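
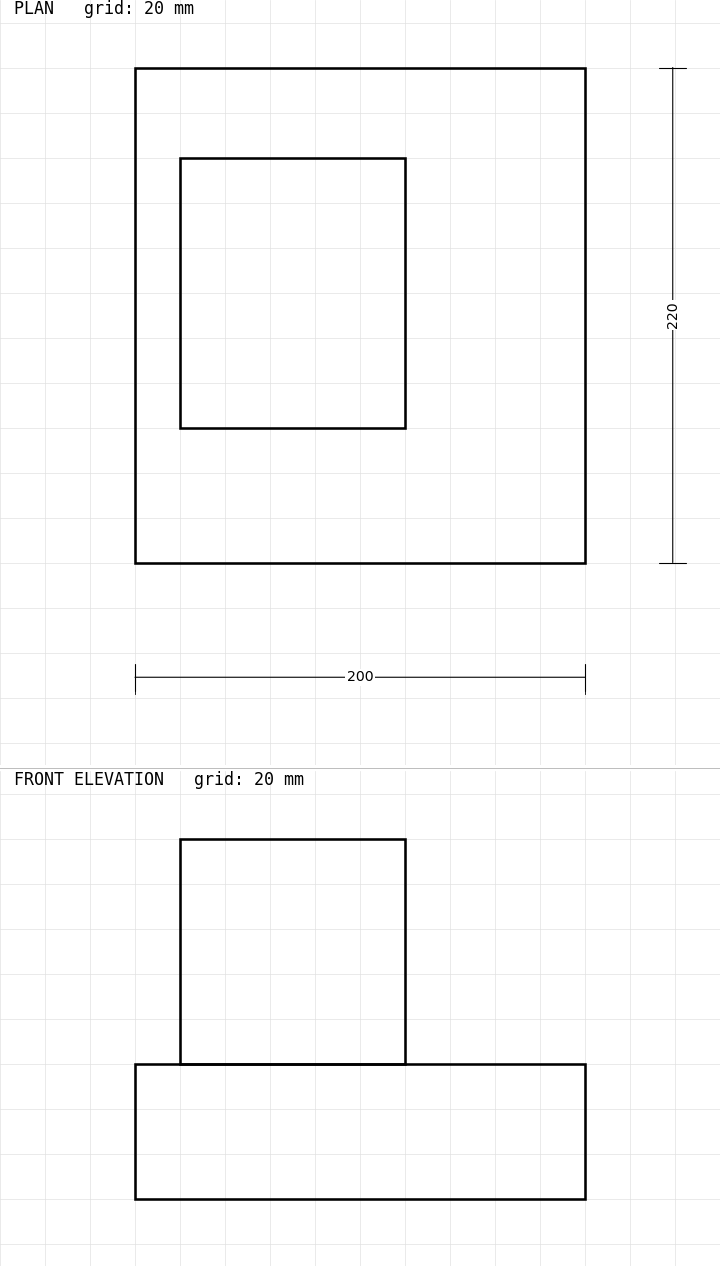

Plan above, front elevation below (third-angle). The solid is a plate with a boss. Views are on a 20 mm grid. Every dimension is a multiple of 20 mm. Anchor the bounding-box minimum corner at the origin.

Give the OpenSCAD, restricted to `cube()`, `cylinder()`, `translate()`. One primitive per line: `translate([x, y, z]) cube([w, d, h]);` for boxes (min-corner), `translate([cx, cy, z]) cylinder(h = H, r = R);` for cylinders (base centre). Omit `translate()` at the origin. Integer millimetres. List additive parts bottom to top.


cube([200, 220, 60]);
translate([20, 60, 60]) cube([100, 120, 100]);


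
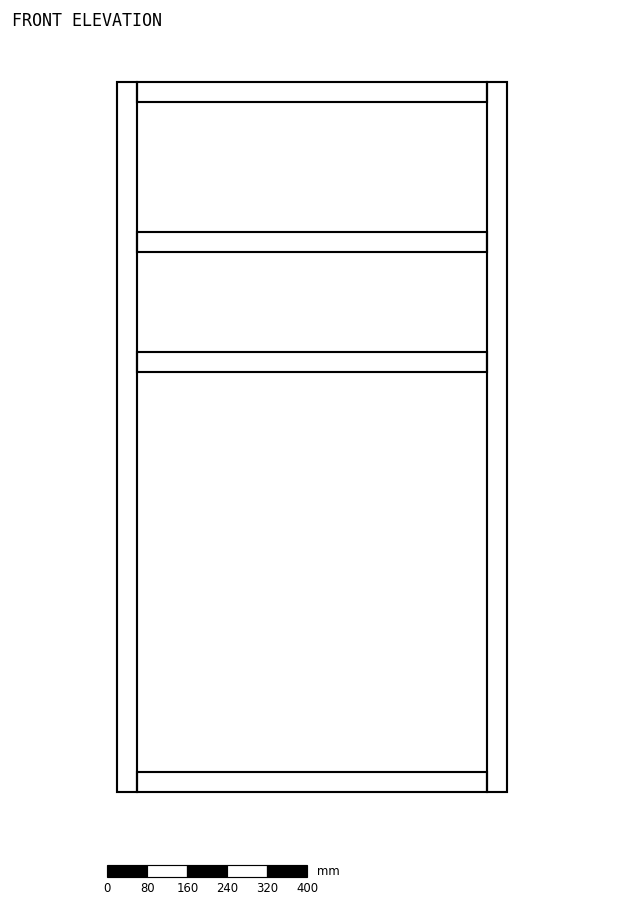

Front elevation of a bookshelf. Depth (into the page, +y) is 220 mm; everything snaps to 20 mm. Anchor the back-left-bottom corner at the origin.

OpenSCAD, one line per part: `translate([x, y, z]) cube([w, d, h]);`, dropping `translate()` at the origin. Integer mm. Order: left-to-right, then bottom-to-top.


cube([40, 220, 1420]);
translate([40, 0, 0]) cube([700, 220, 40]);
translate([40, 0, 840]) cube([700, 220, 40]);
translate([40, 0, 1080]) cube([700, 220, 40]);
translate([40, 0, 1380]) cube([700, 220, 40]);
translate([740, 0, 0]) cube([40, 220, 1420]);


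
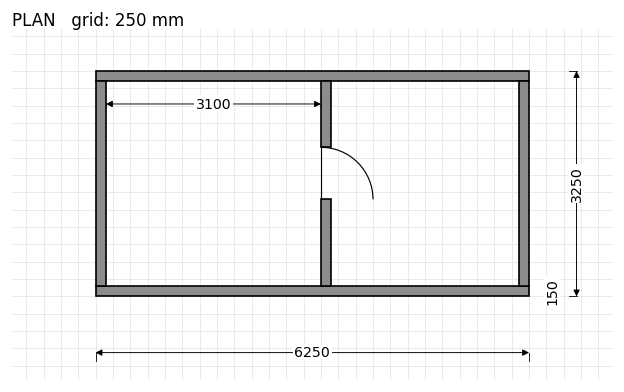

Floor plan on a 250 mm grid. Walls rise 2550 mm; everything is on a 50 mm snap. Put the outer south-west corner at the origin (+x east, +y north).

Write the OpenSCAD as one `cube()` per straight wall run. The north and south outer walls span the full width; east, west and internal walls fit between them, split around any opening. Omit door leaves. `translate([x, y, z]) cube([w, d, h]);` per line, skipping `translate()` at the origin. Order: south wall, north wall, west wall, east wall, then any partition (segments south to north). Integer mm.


cube([6250, 150, 2550]);
translate([0, 3100, 0]) cube([6250, 150, 2550]);
translate([0, 150, 0]) cube([150, 2950, 2550]);
translate([6100, 150, 0]) cube([150, 2950, 2550]);
translate([3250, 150, 0]) cube([150, 1250, 2550]);
translate([3250, 2150, 0]) cube([150, 950, 2550]);


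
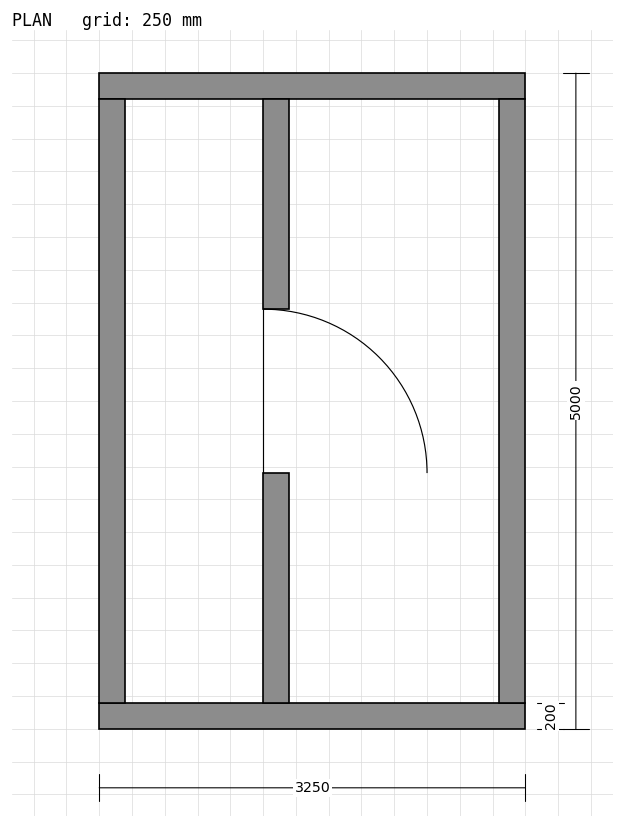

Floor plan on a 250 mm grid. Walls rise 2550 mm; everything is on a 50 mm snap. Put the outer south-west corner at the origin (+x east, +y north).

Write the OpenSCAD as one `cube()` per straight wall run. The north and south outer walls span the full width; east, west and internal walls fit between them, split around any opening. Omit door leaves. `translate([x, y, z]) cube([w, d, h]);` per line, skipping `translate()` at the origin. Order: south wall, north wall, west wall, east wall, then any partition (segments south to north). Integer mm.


cube([3250, 200, 2550]);
translate([0, 4800, 0]) cube([3250, 200, 2550]);
translate([0, 200, 0]) cube([200, 4600, 2550]);
translate([3050, 200, 0]) cube([200, 4600, 2550]);
translate([1250, 200, 0]) cube([200, 1750, 2550]);
translate([1250, 3200, 0]) cube([200, 1600, 2550]);


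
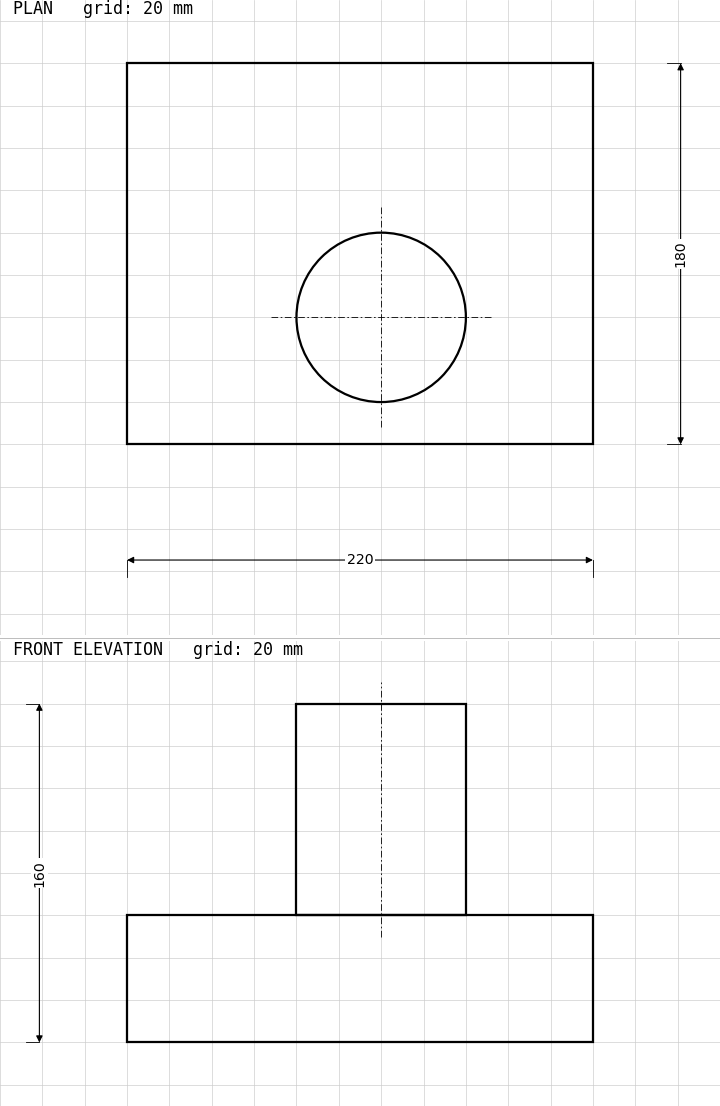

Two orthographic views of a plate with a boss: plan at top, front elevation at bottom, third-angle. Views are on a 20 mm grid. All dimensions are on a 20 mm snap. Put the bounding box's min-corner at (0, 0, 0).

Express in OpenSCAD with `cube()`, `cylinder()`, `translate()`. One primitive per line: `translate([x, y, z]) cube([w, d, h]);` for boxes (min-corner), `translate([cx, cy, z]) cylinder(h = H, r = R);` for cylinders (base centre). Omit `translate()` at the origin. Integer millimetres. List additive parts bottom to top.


cube([220, 180, 60]);
translate([120, 60, 60]) cylinder(h = 100, r = 40);


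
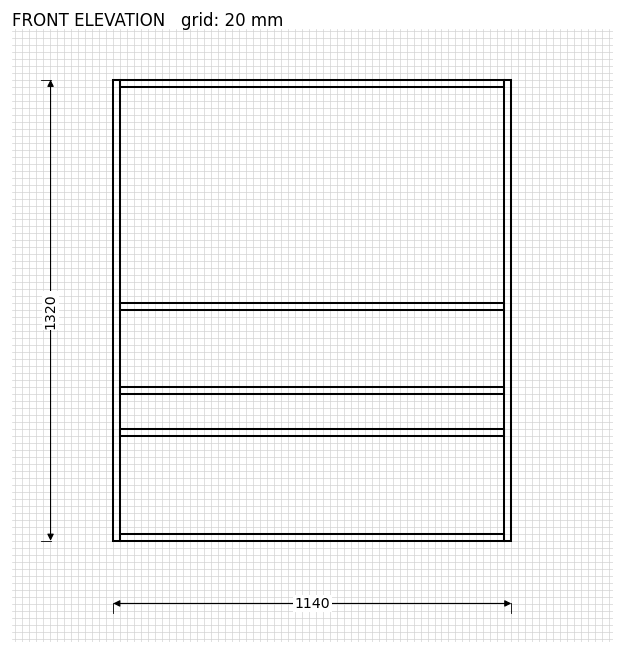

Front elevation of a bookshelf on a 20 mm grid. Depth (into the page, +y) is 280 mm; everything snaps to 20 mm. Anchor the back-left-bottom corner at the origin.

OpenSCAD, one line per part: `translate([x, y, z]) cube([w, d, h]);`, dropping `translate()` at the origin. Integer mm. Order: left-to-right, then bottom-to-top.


cube([20, 280, 1320]);
translate([20, 0, 0]) cube([1100, 280, 20]);
translate([20, 0, 300]) cube([1100, 280, 20]);
translate([20, 0, 420]) cube([1100, 280, 20]);
translate([20, 0, 660]) cube([1100, 280, 20]);
translate([20, 0, 1300]) cube([1100, 280, 20]);
translate([1120, 0, 0]) cube([20, 280, 1320]);


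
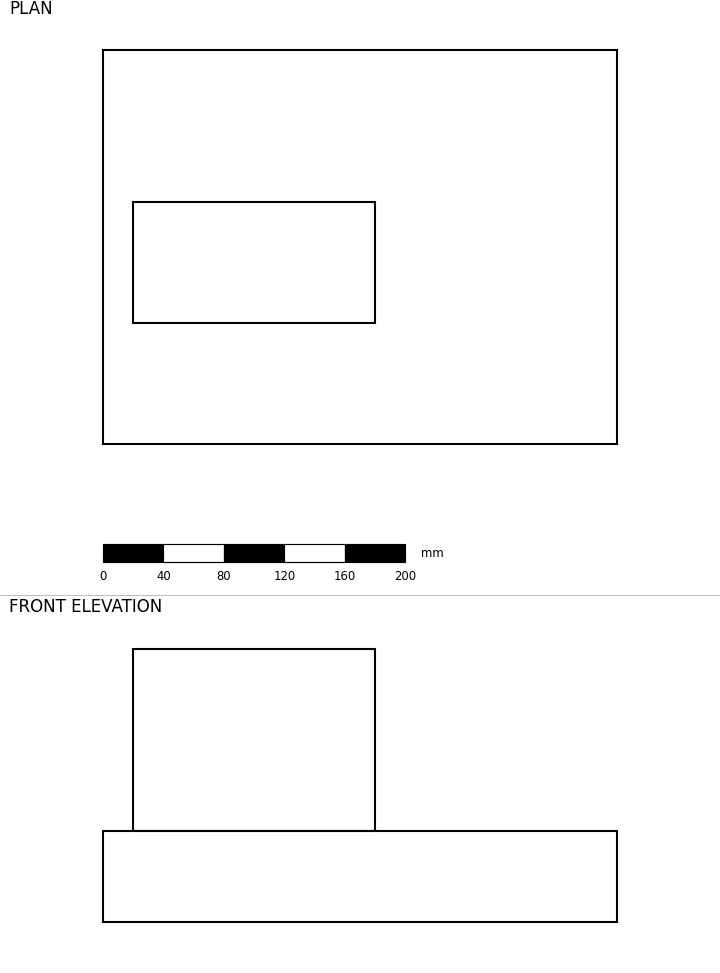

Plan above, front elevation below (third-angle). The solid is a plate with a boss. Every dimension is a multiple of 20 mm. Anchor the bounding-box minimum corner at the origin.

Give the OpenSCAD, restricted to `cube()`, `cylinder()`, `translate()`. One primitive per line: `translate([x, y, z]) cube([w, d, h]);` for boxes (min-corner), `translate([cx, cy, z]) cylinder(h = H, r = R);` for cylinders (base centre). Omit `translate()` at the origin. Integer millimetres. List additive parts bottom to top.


cube([340, 260, 60]);
translate([20, 80, 60]) cube([160, 80, 120]);


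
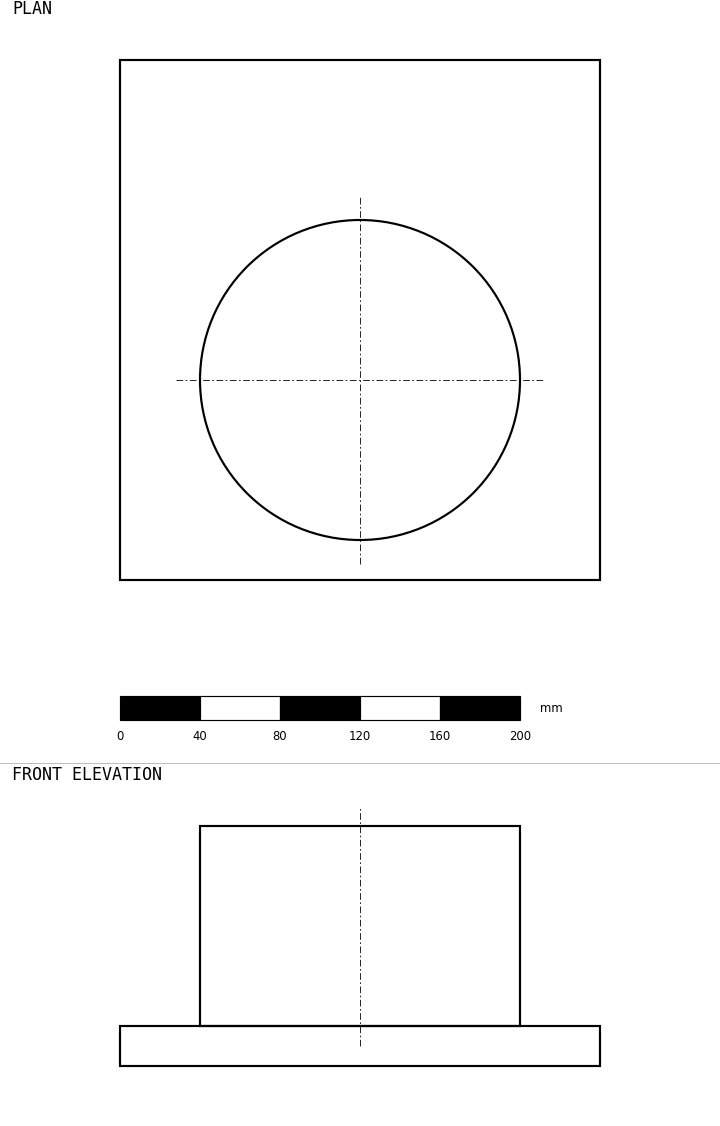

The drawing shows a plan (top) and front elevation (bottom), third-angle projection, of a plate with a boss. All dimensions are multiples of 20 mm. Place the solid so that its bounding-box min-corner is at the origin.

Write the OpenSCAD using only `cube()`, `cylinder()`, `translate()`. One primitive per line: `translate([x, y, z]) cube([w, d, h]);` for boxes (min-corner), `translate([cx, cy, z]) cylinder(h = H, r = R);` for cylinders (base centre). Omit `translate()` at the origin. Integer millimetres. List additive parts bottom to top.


cube([240, 260, 20]);
translate([120, 100, 20]) cylinder(h = 100, r = 80);


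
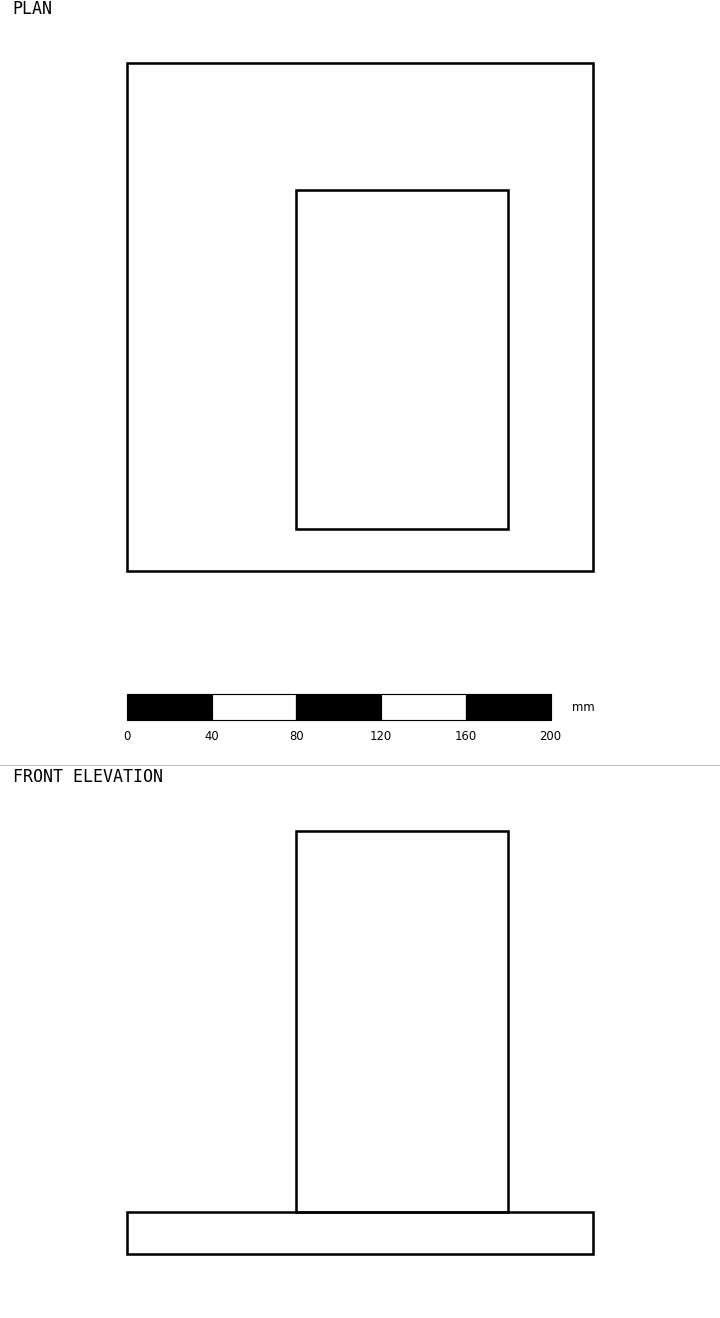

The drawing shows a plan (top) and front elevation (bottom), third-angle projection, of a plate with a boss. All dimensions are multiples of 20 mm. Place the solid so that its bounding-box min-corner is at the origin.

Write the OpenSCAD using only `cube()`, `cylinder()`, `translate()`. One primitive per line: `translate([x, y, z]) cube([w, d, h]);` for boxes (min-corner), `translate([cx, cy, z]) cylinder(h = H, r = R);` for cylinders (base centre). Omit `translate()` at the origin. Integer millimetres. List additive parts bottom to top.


cube([220, 240, 20]);
translate([80, 20, 20]) cube([100, 160, 180]);


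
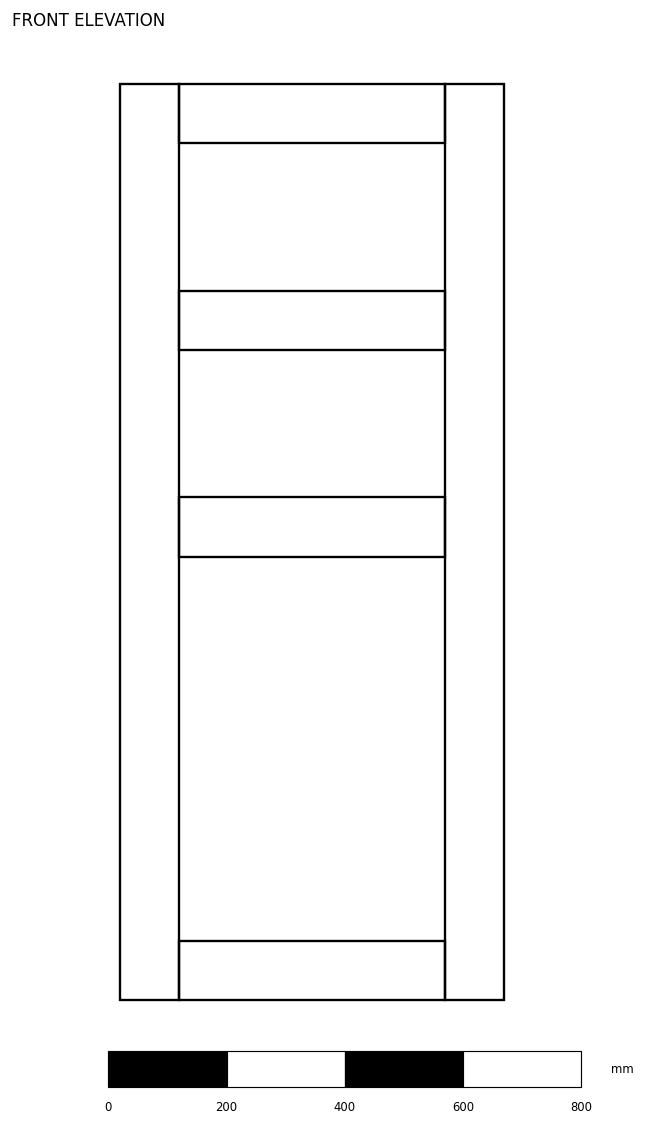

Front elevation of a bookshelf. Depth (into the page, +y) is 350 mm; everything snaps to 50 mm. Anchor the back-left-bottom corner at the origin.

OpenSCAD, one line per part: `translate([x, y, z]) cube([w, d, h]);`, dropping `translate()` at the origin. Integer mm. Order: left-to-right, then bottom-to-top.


cube([100, 350, 1550]);
translate([100, 0, 0]) cube([450, 350, 100]);
translate([100, 0, 750]) cube([450, 350, 100]);
translate([100, 0, 1100]) cube([450, 350, 100]);
translate([100, 0, 1450]) cube([450, 350, 100]);
translate([550, 0, 0]) cube([100, 350, 1550]);


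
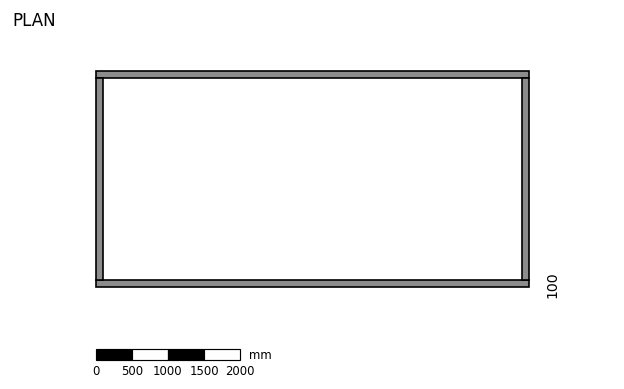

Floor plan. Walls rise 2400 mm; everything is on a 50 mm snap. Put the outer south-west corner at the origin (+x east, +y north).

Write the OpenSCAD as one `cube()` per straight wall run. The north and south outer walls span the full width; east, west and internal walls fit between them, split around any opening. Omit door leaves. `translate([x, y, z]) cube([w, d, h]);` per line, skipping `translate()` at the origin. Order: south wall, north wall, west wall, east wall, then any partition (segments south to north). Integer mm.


cube([6000, 100, 2400]);
translate([0, 2900, 0]) cube([6000, 100, 2400]);
translate([0, 100, 0]) cube([100, 2800, 2400]);
translate([5900, 100, 0]) cube([100, 2800, 2400]);


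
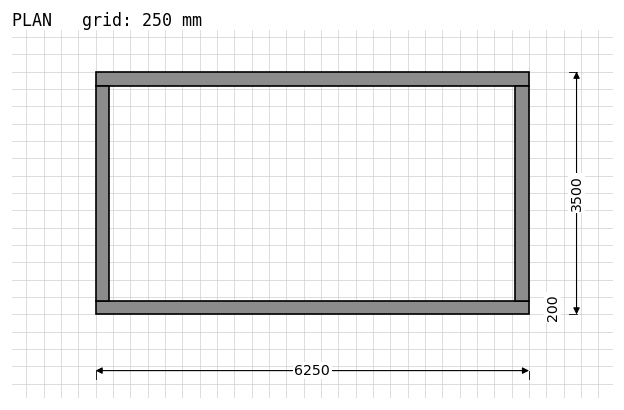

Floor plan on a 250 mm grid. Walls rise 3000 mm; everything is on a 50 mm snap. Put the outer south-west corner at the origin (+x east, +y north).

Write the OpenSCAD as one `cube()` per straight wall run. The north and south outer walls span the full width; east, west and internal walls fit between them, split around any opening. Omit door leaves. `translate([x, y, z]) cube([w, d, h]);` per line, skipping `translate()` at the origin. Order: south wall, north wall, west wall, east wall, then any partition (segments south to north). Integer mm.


cube([6250, 200, 3000]);
translate([0, 3300, 0]) cube([6250, 200, 3000]);
translate([0, 200, 0]) cube([200, 3100, 3000]);
translate([6050, 200, 0]) cube([200, 3100, 3000]);


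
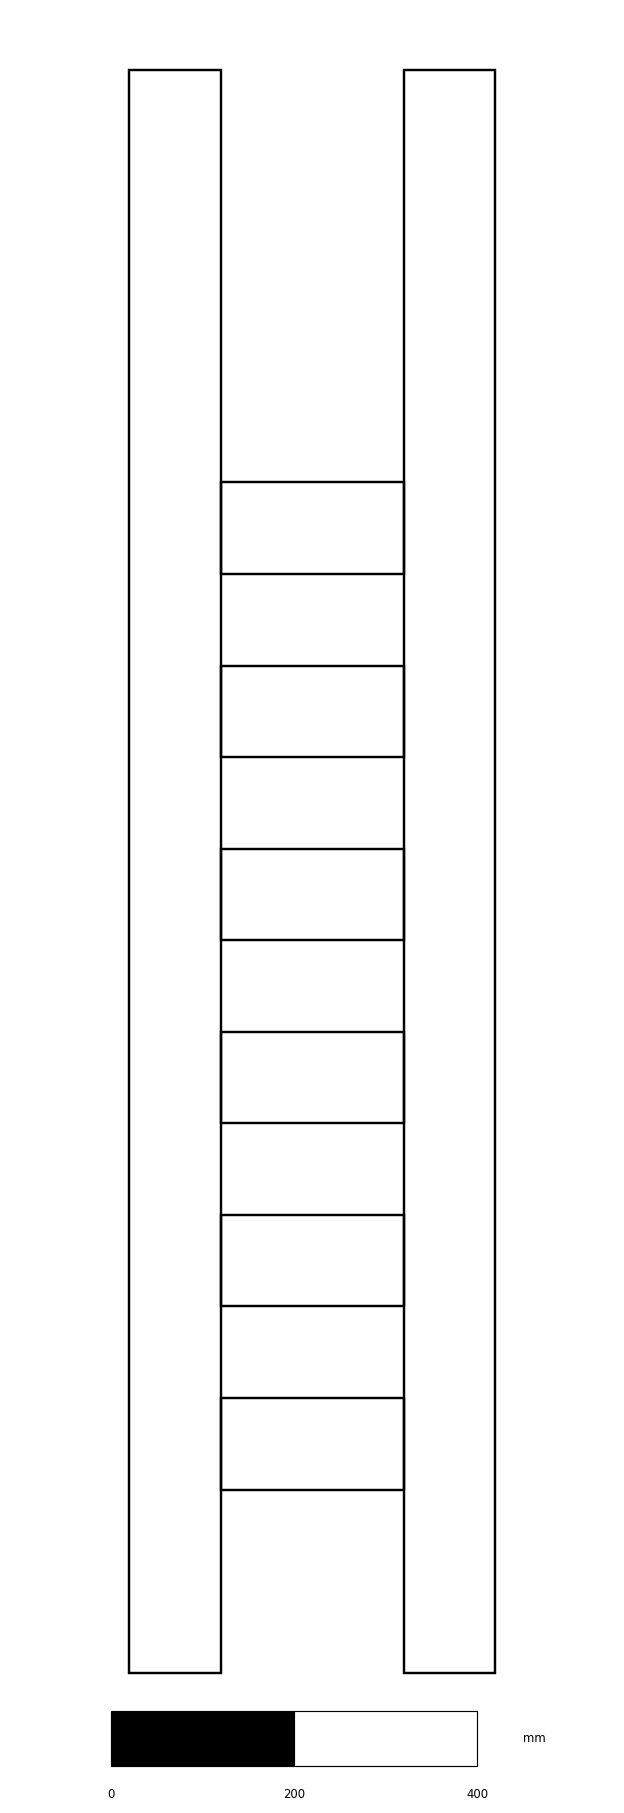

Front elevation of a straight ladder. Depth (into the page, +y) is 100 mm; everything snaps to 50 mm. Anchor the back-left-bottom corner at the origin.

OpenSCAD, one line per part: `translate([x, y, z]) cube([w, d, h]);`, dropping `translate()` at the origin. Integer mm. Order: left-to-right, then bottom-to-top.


cube([100, 100, 1750]);
translate([100, 0, 200]) cube([200, 100, 100]);
translate([100, 0, 400]) cube([200, 100, 100]);
translate([100, 0, 600]) cube([200, 100, 100]);
translate([100, 0, 800]) cube([200, 100, 100]);
translate([100, 0, 1000]) cube([200, 100, 100]);
translate([100, 0, 1200]) cube([200, 100, 100]);
translate([300, 0, 0]) cube([100, 100, 1750]);


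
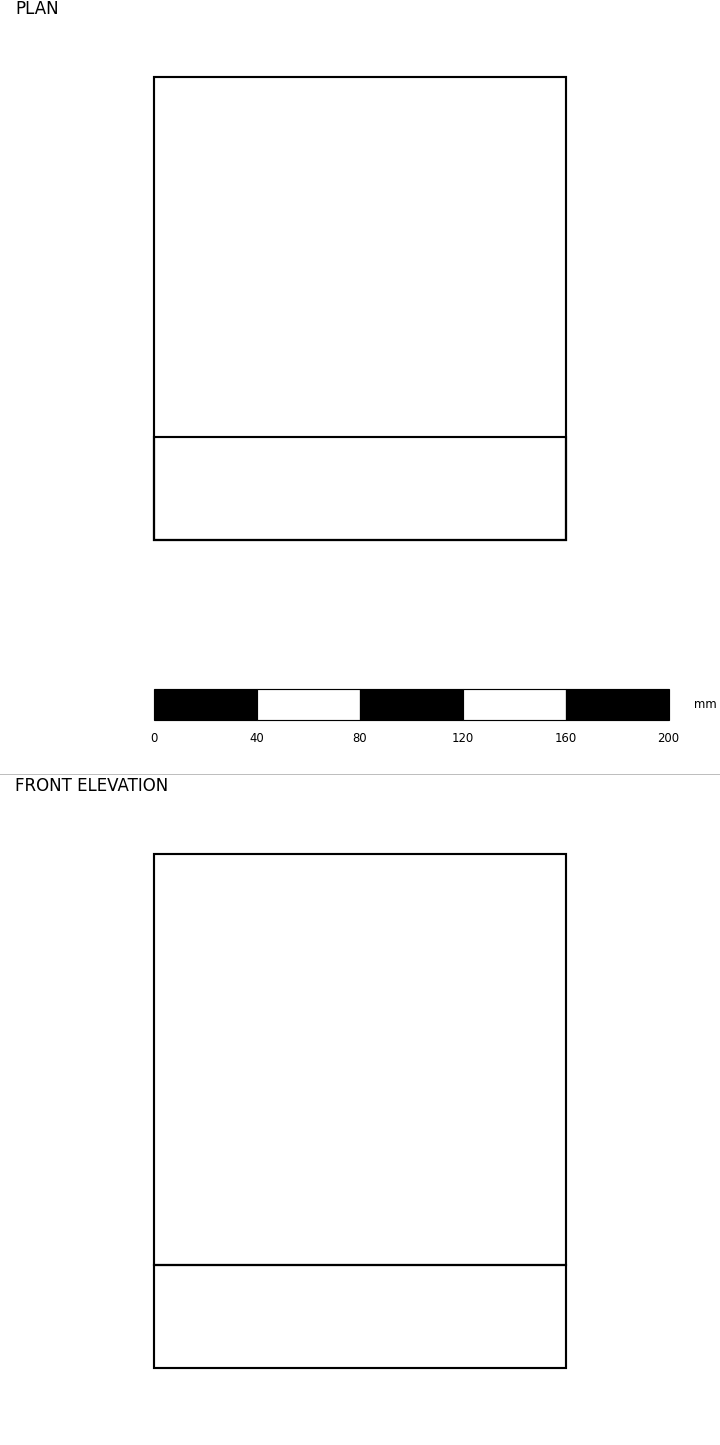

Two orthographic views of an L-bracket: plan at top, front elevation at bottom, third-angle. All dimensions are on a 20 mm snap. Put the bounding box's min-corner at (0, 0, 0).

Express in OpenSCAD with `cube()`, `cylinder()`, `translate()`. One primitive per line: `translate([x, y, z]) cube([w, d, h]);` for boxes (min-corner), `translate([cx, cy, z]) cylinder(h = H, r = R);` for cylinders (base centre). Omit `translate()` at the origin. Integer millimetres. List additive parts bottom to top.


cube([160, 180, 40]);
translate([0, 0, 40]) cube([160, 40, 160]);


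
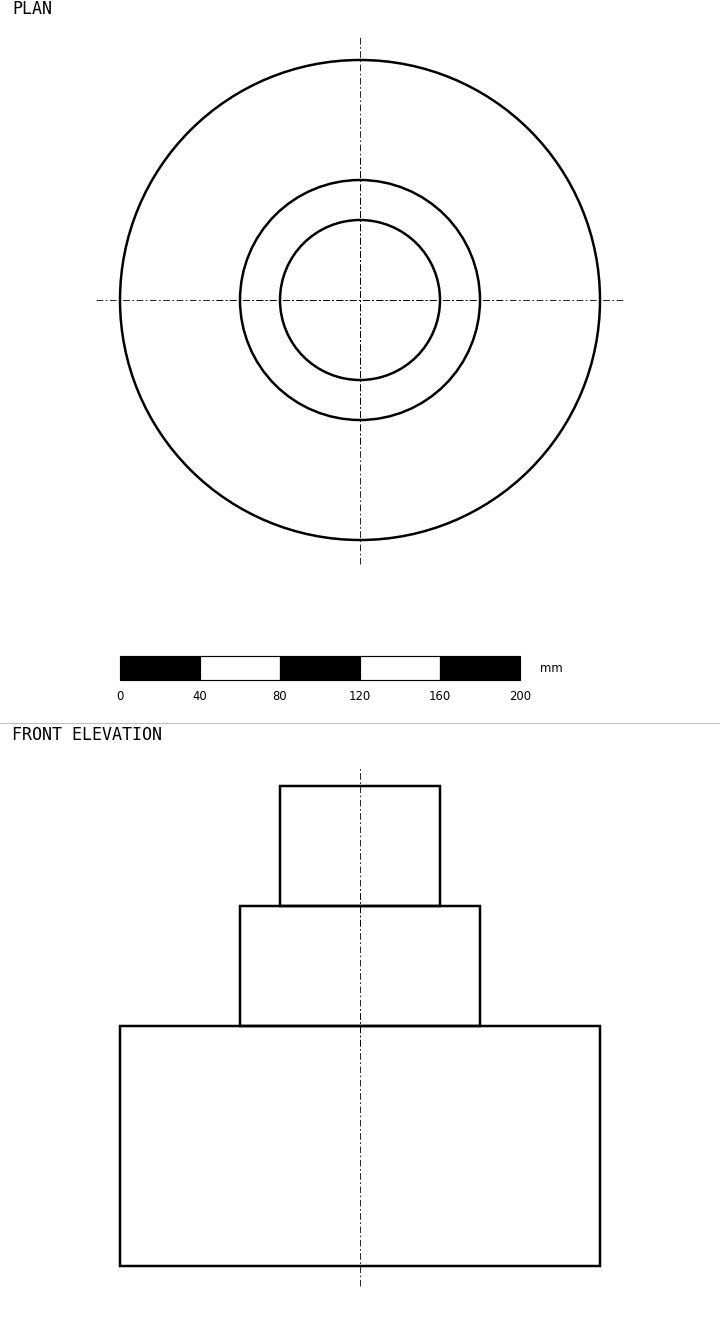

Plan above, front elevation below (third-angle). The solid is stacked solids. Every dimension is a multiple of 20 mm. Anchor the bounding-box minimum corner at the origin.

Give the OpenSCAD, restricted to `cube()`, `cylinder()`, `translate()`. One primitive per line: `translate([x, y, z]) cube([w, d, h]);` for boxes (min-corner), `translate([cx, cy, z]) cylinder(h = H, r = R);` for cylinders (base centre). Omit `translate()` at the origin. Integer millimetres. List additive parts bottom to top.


translate([120, 120, 0]) cylinder(h = 120, r = 120);
translate([120, 120, 120]) cylinder(h = 60, r = 60);
translate([120, 120, 180]) cylinder(h = 60, r = 40);


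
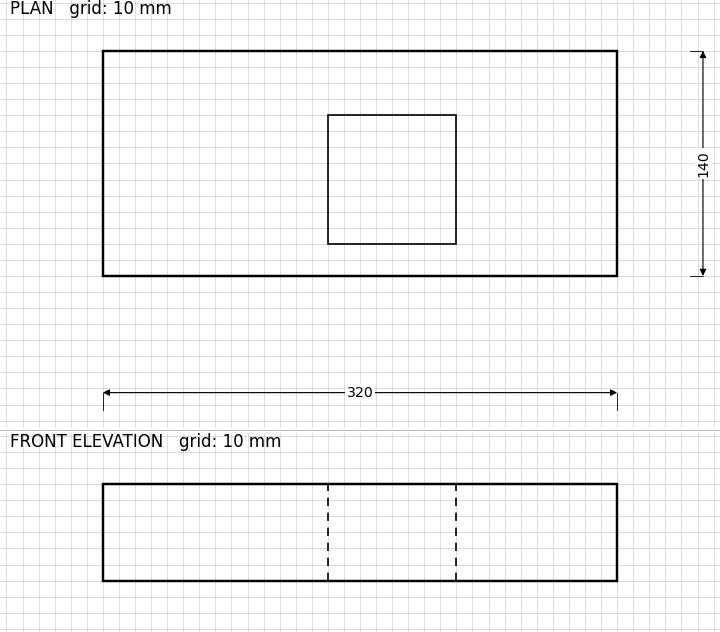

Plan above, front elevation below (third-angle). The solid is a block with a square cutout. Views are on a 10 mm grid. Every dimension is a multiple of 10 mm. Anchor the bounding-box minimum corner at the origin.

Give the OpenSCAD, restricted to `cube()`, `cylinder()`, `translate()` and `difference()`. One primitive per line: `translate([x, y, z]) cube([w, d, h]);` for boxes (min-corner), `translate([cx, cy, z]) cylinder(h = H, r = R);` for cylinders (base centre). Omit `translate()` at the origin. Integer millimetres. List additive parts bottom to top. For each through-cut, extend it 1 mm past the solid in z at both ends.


difference() {
  cube([320, 140, 60]);
  translate([140, 20, -1]) cube([80, 80, 62]);
}


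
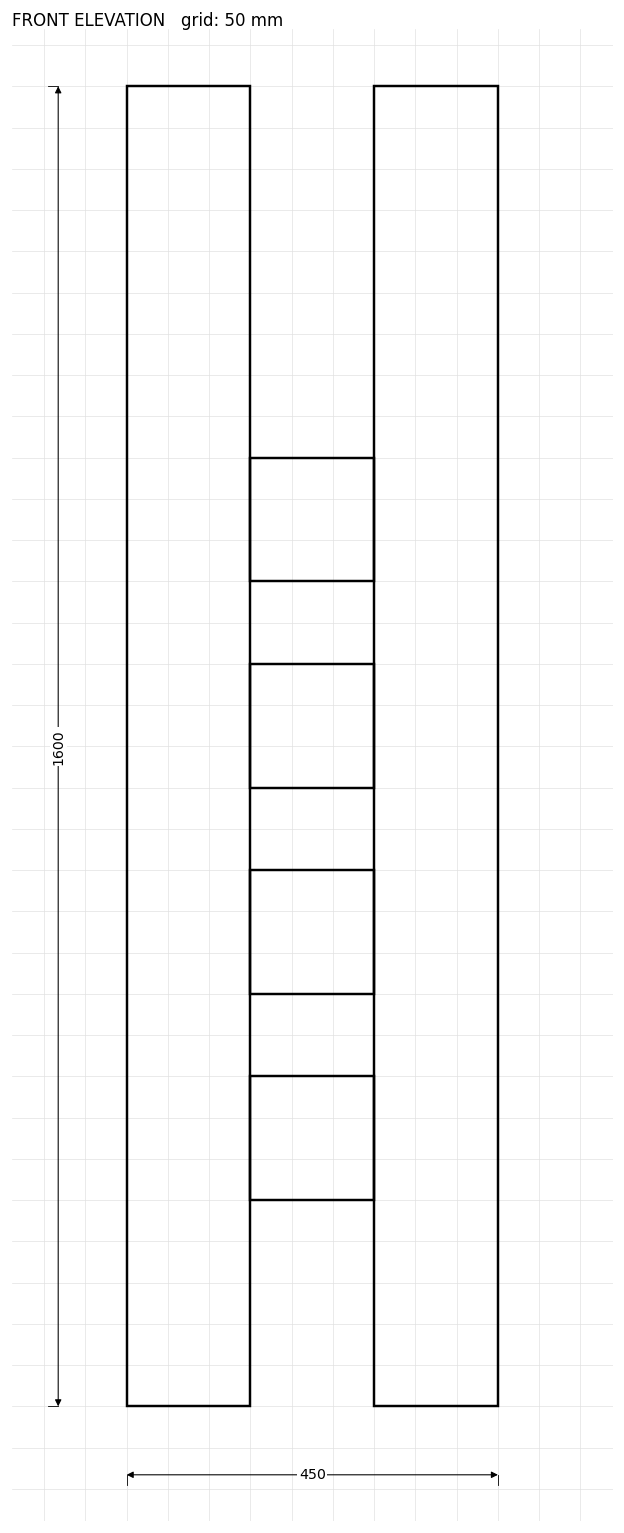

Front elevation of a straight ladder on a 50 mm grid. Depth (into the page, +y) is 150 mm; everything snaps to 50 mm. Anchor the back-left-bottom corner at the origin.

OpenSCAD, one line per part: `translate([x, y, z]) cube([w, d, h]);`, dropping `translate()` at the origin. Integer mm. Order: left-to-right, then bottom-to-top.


cube([150, 150, 1600]);
translate([150, 0, 250]) cube([150, 150, 150]);
translate([150, 0, 500]) cube([150, 150, 150]);
translate([150, 0, 750]) cube([150, 150, 150]);
translate([150, 0, 1000]) cube([150, 150, 150]);
translate([300, 0, 0]) cube([150, 150, 1600]);


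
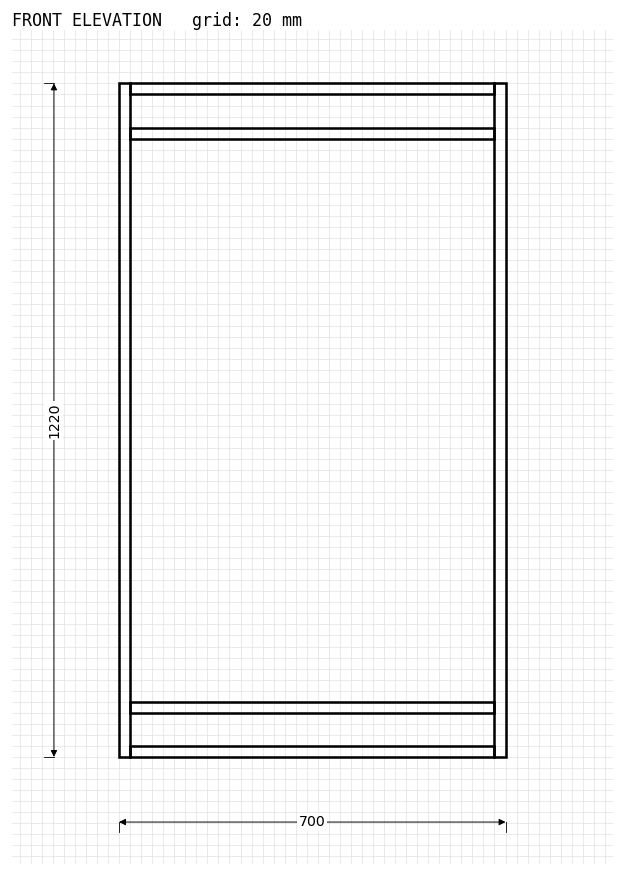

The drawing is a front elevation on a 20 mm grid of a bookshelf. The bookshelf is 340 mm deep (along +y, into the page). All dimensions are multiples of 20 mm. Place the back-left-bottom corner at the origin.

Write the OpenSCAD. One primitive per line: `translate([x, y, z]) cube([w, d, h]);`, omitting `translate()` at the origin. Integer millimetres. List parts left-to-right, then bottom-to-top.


cube([20, 340, 1220]);
translate([20, 0, 0]) cube([660, 340, 20]);
translate([20, 0, 80]) cube([660, 340, 20]);
translate([20, 0, 1120]) cube([660, 340, 20]);
translate([20, 0, 1200]) cube([660, 340, 20]);
translate([680, 0, 0]) cube([20, 340, 1220]);


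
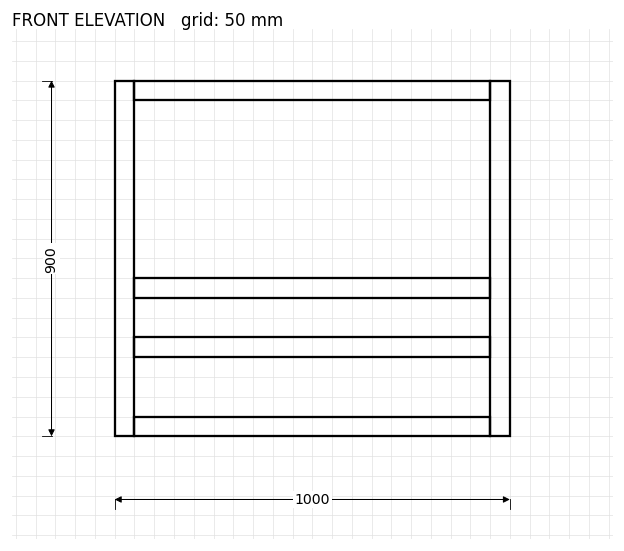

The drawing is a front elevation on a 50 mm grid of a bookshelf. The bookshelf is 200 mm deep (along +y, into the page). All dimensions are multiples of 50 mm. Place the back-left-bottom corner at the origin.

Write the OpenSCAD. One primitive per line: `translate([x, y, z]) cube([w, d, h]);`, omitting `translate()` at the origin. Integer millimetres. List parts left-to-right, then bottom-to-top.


cube([50, 200, 900]);
translate([50, 0, 0]) cube([900, 200, 50]);
translate([50, 0, 200]) cube([900, 200, 50]);
translate([50, 0, 350]) cube([900, 200, 50]);
translate([50, 0, 850]) cube([900, 200, 50]);
translate([950, 0, 0]) cube([50, 200, 900]);


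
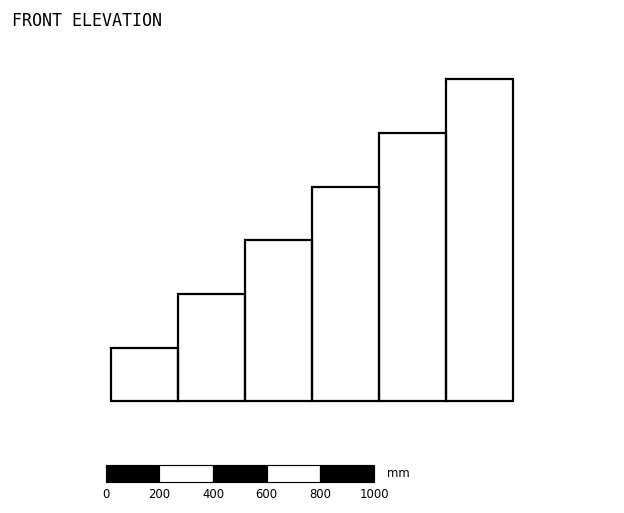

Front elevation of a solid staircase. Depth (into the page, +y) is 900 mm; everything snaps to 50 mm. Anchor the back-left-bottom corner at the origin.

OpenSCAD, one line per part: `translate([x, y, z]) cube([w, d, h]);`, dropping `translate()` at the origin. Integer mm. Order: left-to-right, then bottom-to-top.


cube([250, 900, 200]);
translate([250, 0, 0]) cube([250, 900, 400]);
translate([500, 0, 0]) cube([250, 900, 600]);
translate([750, 0, 0]) cube([250, 900, 800]);
translate([1000, 0, 0]) cube([250, 900, 1000]);
translate([1250, 0, 0]) cube([250, 900, 1200]);


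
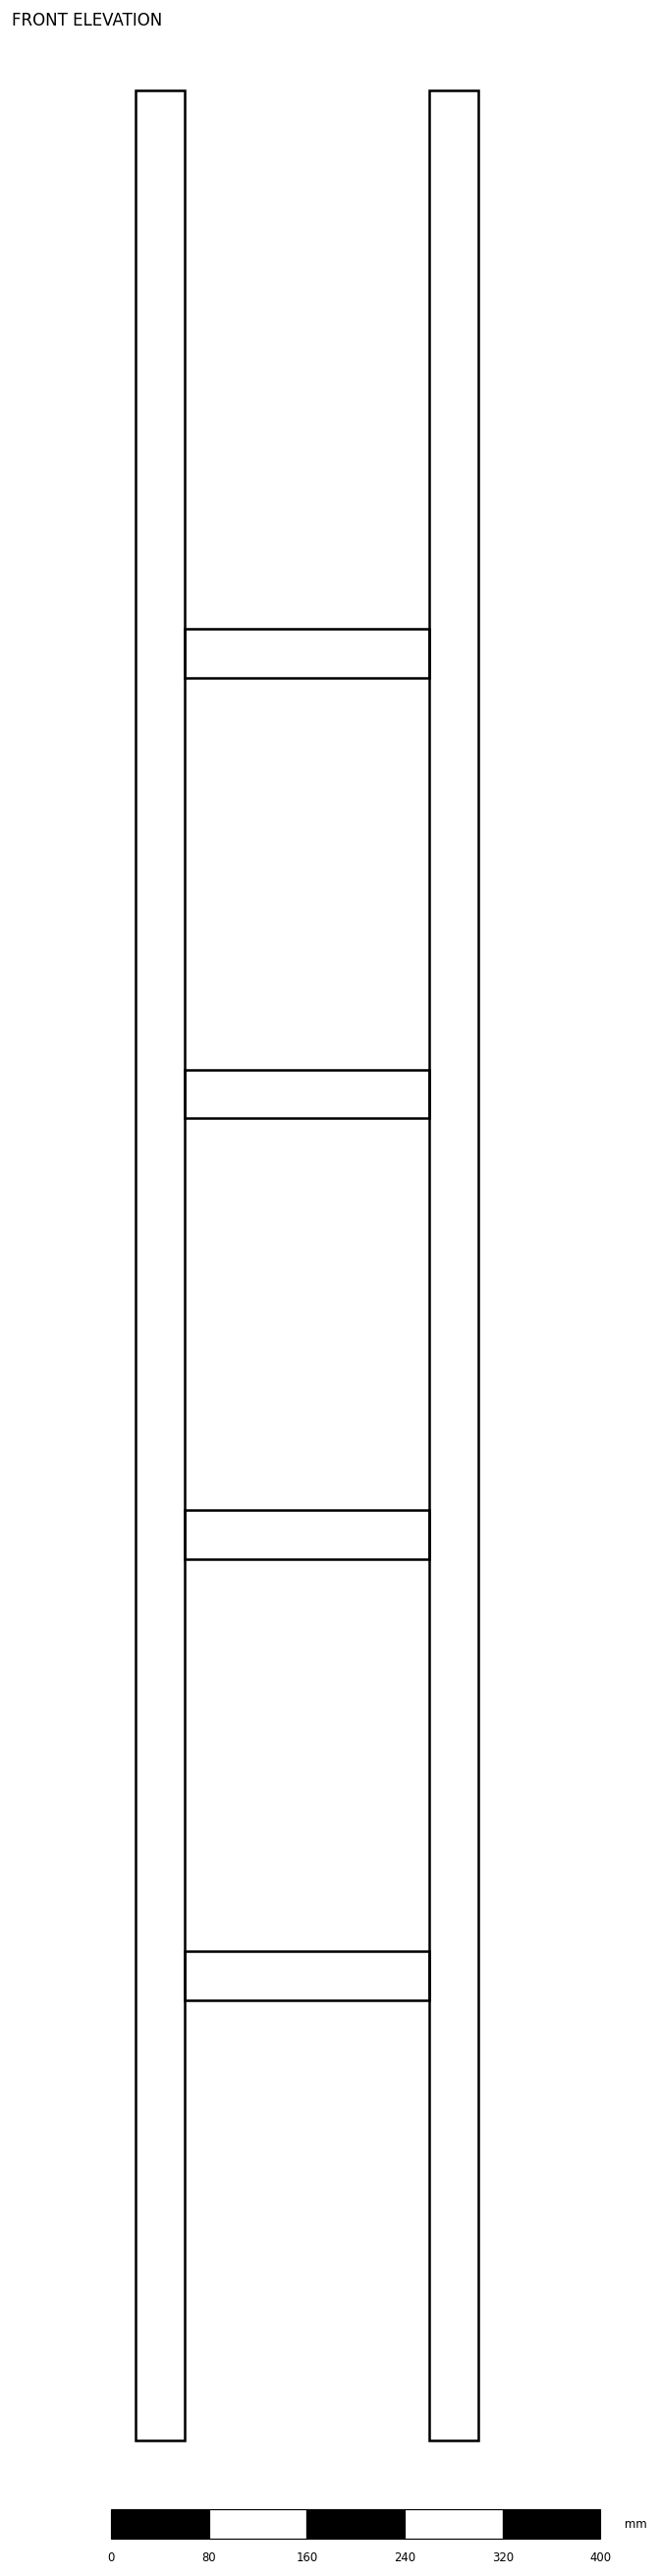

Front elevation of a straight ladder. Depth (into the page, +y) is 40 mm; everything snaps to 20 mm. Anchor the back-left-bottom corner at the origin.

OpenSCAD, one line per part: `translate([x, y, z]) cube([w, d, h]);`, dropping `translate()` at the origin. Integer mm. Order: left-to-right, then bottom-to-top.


cube([40, 40, 1920]);
translate([40, 0, 360]) cube([200, 40, 40]);
translate([40, 0, 720]) cube([200, 40, 40]);
translate([40, 0, 1080]) cube([200, 40, 40]);
translate([40, 0, 1440]) cube([200, 40, 40]);
translate([240, 0, 0]) cube([40, 40, 1920]);


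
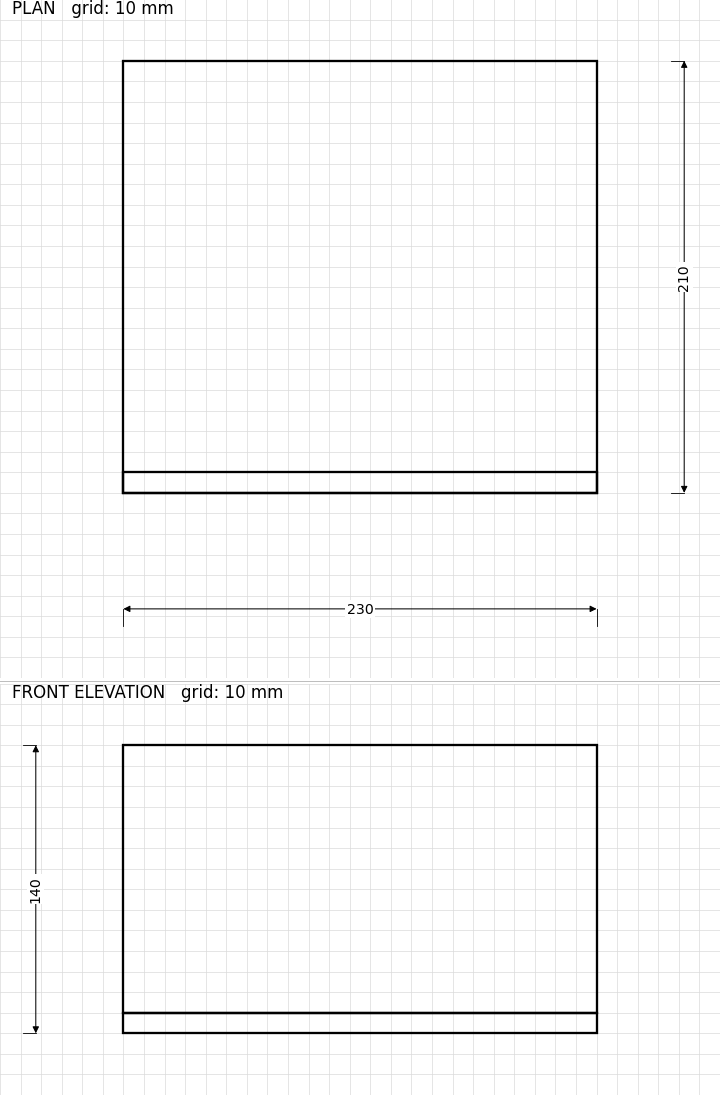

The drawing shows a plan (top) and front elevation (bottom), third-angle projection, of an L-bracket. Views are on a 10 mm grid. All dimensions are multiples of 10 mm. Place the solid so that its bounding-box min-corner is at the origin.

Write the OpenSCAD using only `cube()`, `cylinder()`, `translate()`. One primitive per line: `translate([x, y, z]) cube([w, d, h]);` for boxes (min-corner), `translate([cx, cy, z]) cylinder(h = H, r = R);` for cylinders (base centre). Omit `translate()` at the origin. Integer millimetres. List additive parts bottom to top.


cube([230, 210, 10]);
translate([0, 0, 10]) cube([230, 10, 130]);


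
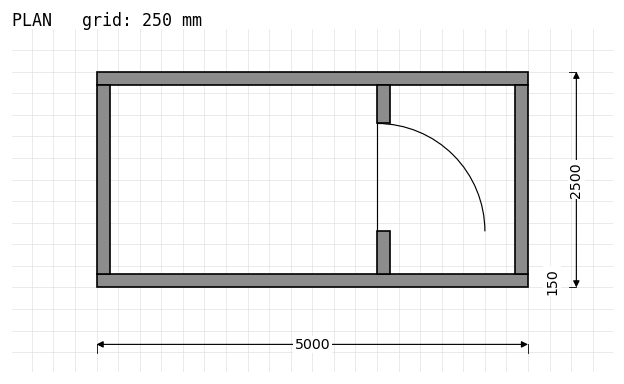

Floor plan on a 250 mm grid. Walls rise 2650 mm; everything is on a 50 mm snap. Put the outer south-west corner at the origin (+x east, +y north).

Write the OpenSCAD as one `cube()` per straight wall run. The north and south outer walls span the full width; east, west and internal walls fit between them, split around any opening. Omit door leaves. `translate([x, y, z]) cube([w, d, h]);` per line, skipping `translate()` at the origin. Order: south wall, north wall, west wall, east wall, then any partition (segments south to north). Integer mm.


cube([5000, 150, 2650]);
translate([0, 2350, 0]) cube([5000, 150, 2650]);
translate([0, 150, 0]) cube([150, 2200, 2650]);
translate([4850, 150, 0]) cube([150, 2200, 2650]);
translate([3250, 150, 0]) cube([150, 500, 2650]);
translate([3250, 1900, 0]) cube([150, 450, 2650]);


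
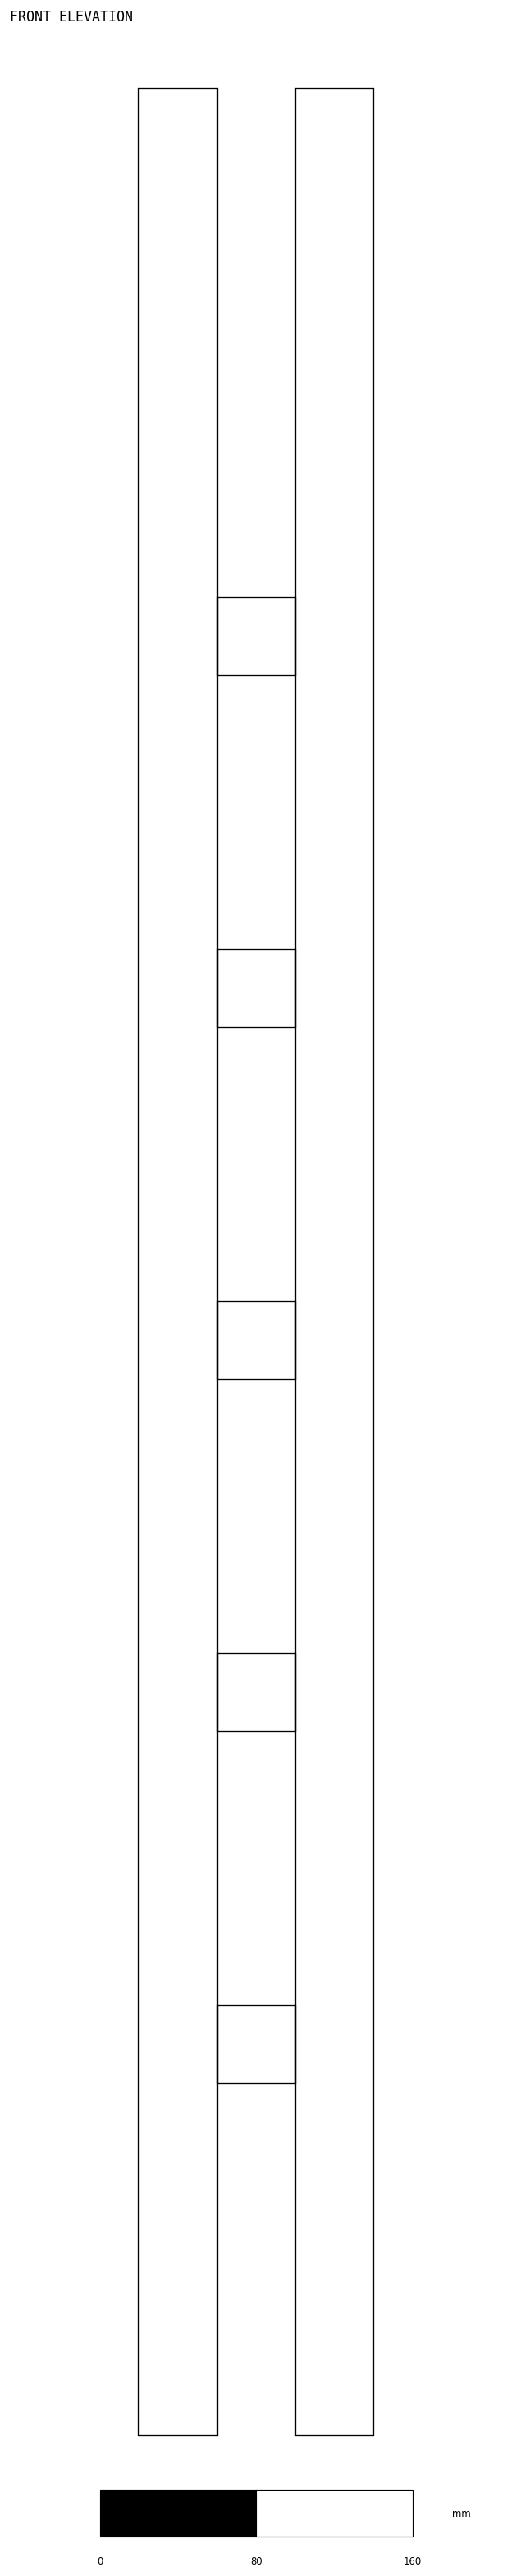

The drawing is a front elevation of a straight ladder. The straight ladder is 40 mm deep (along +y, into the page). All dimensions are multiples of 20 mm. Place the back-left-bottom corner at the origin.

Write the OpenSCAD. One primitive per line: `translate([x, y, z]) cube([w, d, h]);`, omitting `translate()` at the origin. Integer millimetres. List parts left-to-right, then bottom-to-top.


cube([40, 40, 1200]);
translate([40, 0, 180]) cube([40, 40, 40]);
translate([40, 0, 360]) cube([40, 40, 40]);
translate([40, 0, 540]) cube([40, 40, 40]);
translate([40, 0, 720]) cube([40, 40, 40]);
translate([40, 0, 900]) cube([40, 40, 40]);
translate([80, 0, 0]) cube([40, 40, 1200]);


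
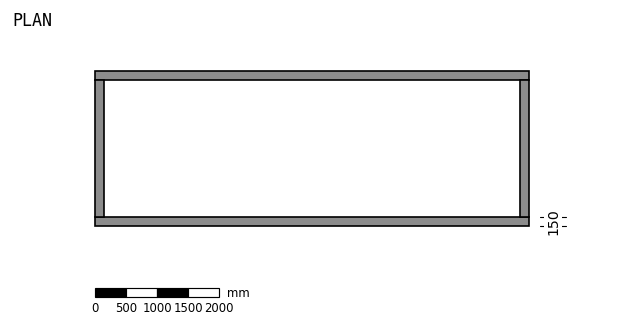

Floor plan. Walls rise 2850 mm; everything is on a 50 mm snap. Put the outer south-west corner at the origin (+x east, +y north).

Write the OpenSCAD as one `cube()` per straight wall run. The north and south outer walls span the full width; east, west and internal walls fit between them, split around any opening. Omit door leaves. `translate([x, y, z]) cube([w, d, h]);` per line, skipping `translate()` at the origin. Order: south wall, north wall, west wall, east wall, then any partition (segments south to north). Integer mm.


cube([7000, 150, 2850]);
translate([0, 2350, 0]) cube([7000, 150, 2850]);
translate([0, 150, 0]) cube([150, 2200, 2850]);
translate([6850, 150, 0]) cube([150, 2200, 2850]);


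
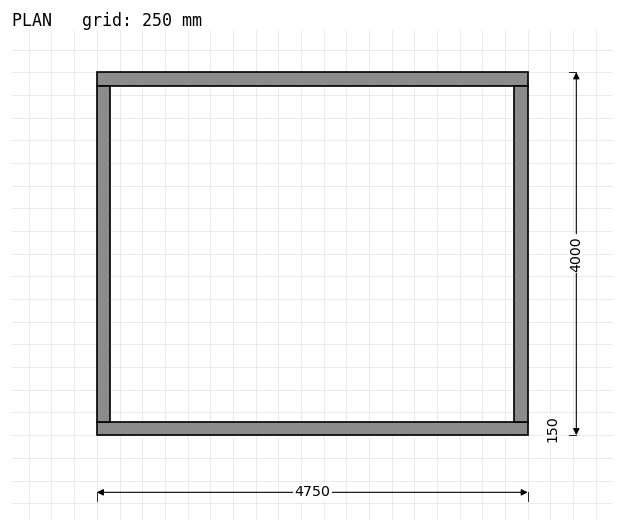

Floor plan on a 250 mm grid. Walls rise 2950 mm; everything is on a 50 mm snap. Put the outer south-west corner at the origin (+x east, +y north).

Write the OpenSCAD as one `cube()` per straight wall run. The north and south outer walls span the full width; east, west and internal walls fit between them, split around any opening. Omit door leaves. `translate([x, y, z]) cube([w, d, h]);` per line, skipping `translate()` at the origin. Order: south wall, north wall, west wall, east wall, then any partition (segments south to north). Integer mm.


cube([4750, 150, 2950]);
translate([0, 3850, 0]) cube([4750, 150, 2950]);
translate([0, 150, 0]) cube([150, 3700, 2950]);
translate([4600, 150, 0]) cube([150, 3700, 2950]);


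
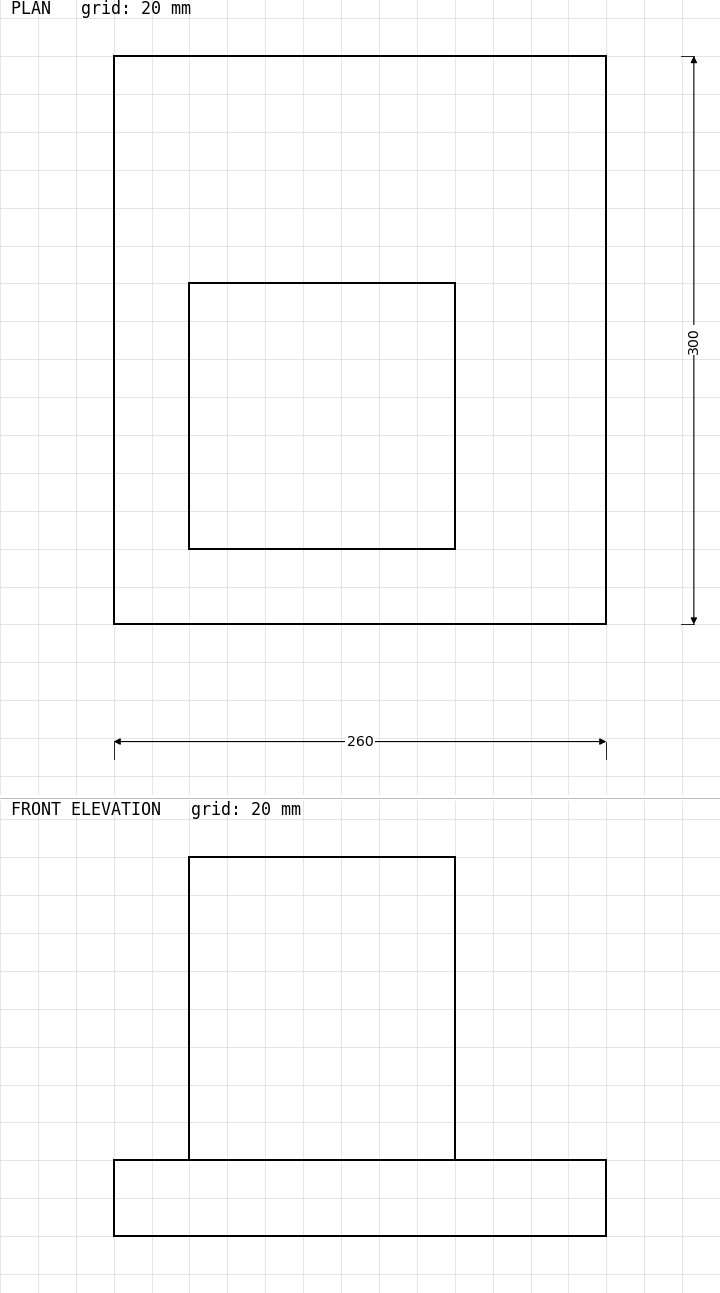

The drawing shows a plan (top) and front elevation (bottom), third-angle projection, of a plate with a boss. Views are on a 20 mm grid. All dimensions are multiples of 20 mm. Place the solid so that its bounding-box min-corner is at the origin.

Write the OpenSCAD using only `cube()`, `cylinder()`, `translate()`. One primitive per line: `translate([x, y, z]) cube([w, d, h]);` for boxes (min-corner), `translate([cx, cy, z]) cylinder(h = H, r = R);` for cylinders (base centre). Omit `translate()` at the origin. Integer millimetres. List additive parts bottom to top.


cube([260, 300, 40]);
translate([40, 40, 40]) cube([140, 140, 160]);


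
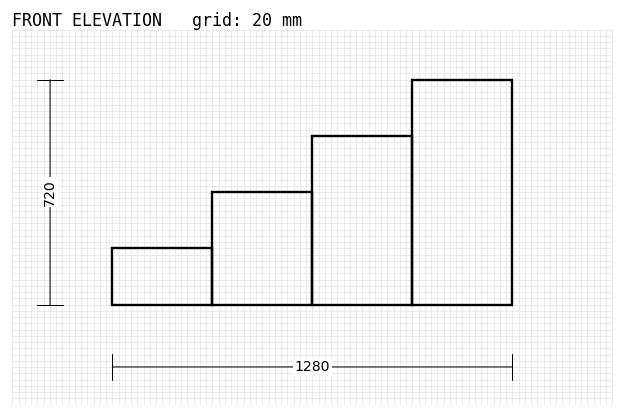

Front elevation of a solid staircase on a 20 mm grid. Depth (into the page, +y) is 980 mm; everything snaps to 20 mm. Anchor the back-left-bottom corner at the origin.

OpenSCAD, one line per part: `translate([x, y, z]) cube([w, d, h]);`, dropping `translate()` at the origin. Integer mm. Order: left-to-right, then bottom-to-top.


cube([320, 980, 180]);
translate([320, 0, 0]) cube([320, 980, 360]);
translate([640, 0, 0]) cube([320, 980, 540]);
translate([960, 0, 0]) cube([320, 980, 720]);


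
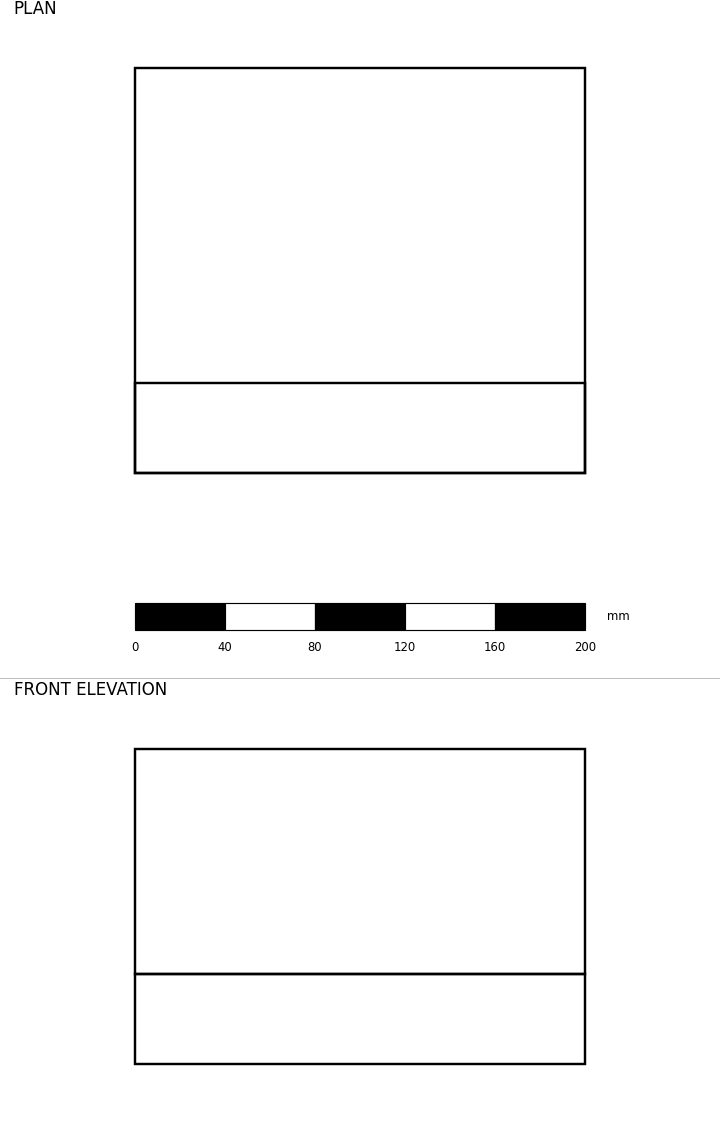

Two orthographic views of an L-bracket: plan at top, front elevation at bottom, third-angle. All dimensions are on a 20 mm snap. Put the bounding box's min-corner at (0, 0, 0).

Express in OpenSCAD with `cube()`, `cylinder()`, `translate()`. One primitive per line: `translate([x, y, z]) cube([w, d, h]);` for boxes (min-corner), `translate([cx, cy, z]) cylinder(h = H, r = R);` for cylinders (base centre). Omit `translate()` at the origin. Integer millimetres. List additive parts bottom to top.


cube([200, 180, 40]);
translate([0, 0, 40]) cube([200, 40, 100]);


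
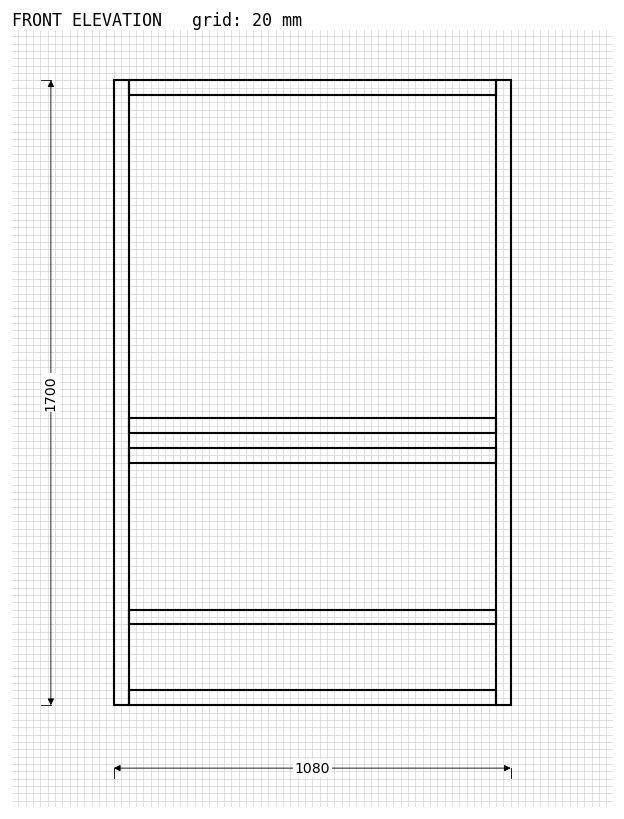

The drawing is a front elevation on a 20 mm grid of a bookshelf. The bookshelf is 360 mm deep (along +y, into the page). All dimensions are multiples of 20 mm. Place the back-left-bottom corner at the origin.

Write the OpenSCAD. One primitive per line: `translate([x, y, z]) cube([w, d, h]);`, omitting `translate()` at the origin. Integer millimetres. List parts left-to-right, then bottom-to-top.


cube([40, 360, 1700]);
translate([40, 0, 0]) cube([1000, 360, 40]);
translate([40, 0, 220]) cube([1000, 360, 40]);
translate([40, 0, 660]) cube([1000, 360, 40]);
translate([40, 0, 740]) cube([1000, 360, 40]);
translate([40, 0, 1660]) cube([1000, 360, 40]);
translate([1040, 0, 0]) cube([40, 360, 1700]);


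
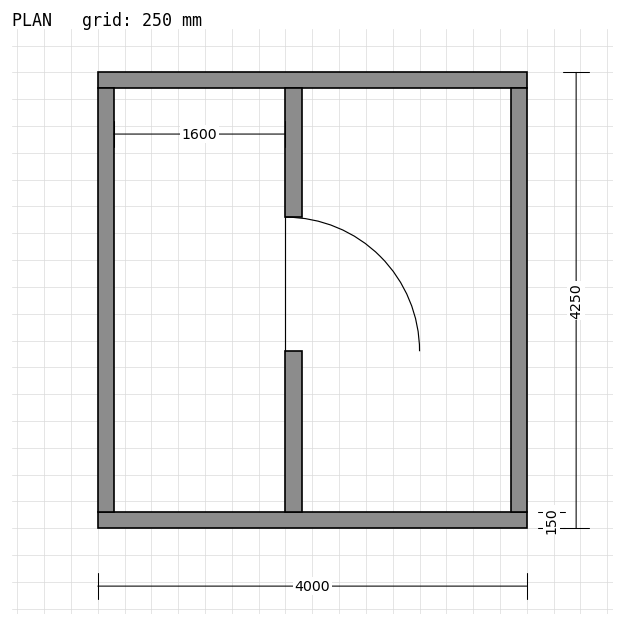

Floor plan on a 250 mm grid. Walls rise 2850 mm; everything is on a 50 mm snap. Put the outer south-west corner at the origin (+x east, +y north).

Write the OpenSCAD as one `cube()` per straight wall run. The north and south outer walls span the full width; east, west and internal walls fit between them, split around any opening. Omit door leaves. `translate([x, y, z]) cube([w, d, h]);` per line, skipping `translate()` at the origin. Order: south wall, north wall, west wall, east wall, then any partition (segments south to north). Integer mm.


cube([4000, 150, 2850]);
translate([0, 4100, 0]) cube([4000, 150, 2850]);
translate([0, 150, 0]) cube([150, 3950, 2850]);
translate([3850, 150, 0]) cube([150, 3950, 2850]);
translate([1750, 150, 0]) cube([150, 1500, 2850]);
translate([1750, 2900, 0]) cube([150, 1200, 2850]);


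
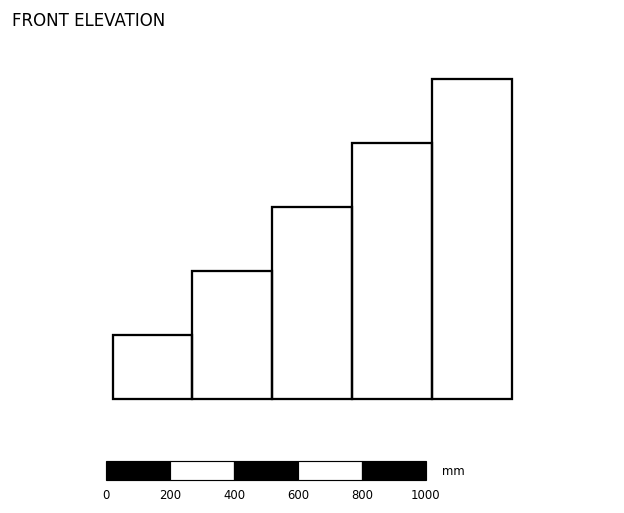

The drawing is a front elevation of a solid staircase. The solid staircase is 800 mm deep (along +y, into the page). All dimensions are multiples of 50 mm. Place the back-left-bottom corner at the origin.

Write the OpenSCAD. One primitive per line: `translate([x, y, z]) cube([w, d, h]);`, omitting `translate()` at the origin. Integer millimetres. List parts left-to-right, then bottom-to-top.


cube([250, 800, 200]);
translate([250, 0, 0]) cube([250, 800, 400]);
translate([500, 0, 0]) cube([250, 800, 600]);
translate([750, 0, 0]) cube([250, 800, 800]);
translate([1000, 0, 0]) cube([250, 800, 1000]);


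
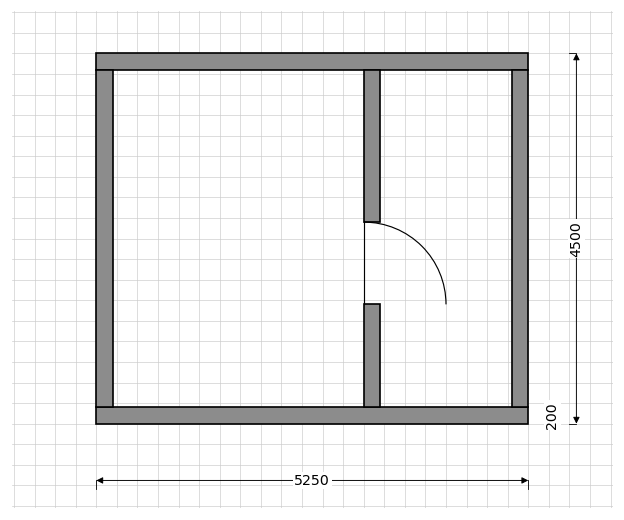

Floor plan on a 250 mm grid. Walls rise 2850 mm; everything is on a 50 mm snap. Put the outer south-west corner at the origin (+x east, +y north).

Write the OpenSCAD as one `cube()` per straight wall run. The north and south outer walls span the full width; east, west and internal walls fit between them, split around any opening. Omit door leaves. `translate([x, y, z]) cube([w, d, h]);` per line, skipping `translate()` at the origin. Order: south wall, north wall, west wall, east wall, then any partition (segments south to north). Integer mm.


cube([5250, 200, 2850]);
translate([0, 4300, 0]) cube([5250, 200, 2850]);
translate([0, 200, 0]) cube([200, 4100, 2850]);
translate([5050, 200, 0]) cube([200, 4100, 2850]);
translate([3250, 200, 0]) cube([200, 1250, 2850]);
translate([3250, 2450, 0]) cube([200, 1850, 2850]);


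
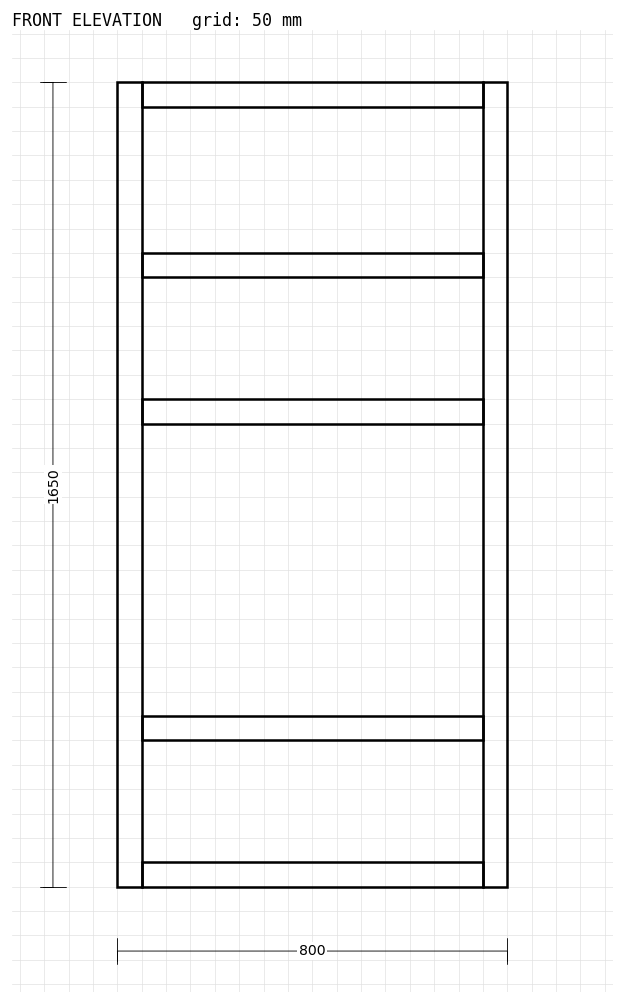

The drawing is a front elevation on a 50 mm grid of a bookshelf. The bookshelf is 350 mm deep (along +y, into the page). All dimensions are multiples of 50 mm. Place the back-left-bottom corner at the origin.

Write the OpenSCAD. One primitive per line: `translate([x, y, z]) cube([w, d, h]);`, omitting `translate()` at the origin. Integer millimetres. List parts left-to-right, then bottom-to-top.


cube([50, 350, 1650]);
translate([50, 0, 0]) cube([700, 350, 50]);
translate([50, 0, 300]) cube([700, 350, 50]);
translate([50, 0, 950]) cube([700, 350, 50]);
translate([50, 0, 1250]) cube([700, 350, 50]);
translate([50, 0, 1600]) cube([700, 350, 50]);
translate([750, 0, 0]) cube([50, 350, 1650]);


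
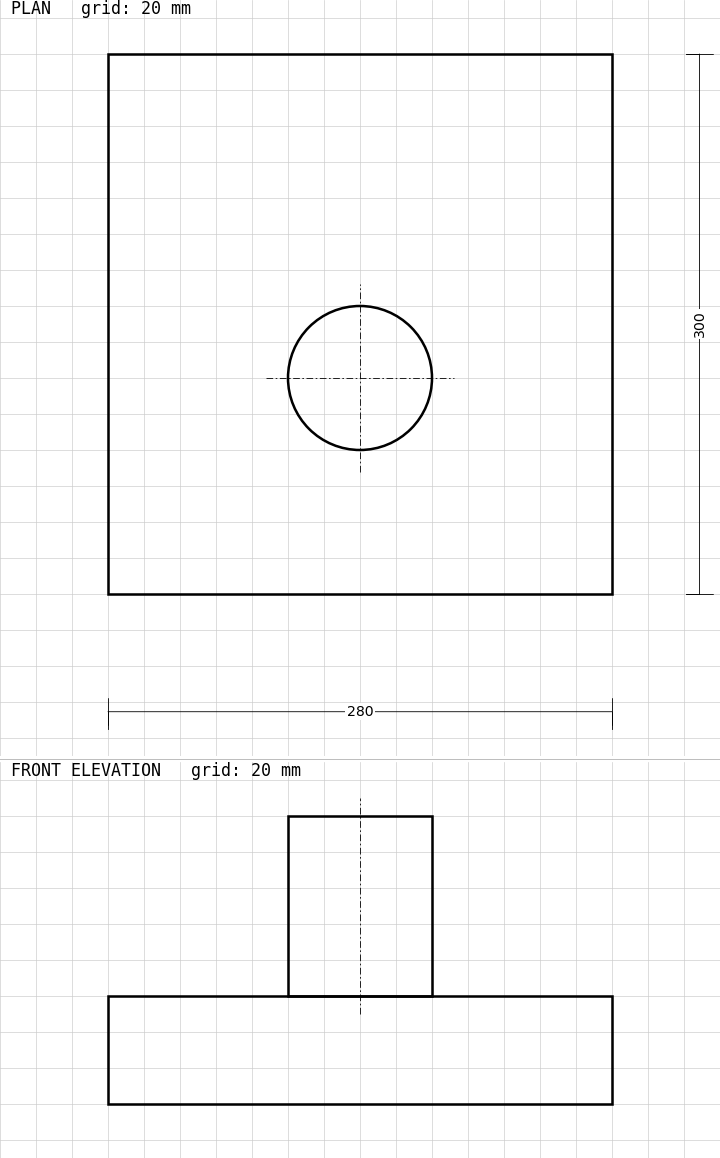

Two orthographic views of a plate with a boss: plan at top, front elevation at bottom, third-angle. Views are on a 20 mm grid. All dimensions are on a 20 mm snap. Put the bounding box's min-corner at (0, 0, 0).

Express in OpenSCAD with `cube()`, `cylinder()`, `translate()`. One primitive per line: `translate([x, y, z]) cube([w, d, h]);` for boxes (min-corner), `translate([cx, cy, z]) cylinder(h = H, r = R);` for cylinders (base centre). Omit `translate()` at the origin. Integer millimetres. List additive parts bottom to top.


cube([280, 300, 60]);
translate([140, 120, 60]) cylinder(h = 100, r = 40);
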